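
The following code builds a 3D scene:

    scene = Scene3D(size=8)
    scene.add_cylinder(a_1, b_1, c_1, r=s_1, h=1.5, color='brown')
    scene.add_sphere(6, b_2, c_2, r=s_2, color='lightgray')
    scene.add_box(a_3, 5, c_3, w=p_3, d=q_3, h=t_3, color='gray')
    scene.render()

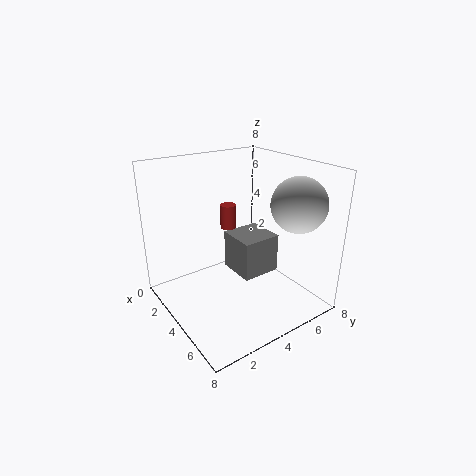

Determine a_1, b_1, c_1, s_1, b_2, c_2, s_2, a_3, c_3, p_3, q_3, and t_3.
a_1 = 1.5, b_1 = 5, c_1 = 3.5, s_1 = 0.5, b_2 = 6.5, c_2 = 6, s_2 = 1.5, a_3 = 1, c_3 = 0.5, p_3 = 2.5, q_3 = 2.5, t_3 = 2.5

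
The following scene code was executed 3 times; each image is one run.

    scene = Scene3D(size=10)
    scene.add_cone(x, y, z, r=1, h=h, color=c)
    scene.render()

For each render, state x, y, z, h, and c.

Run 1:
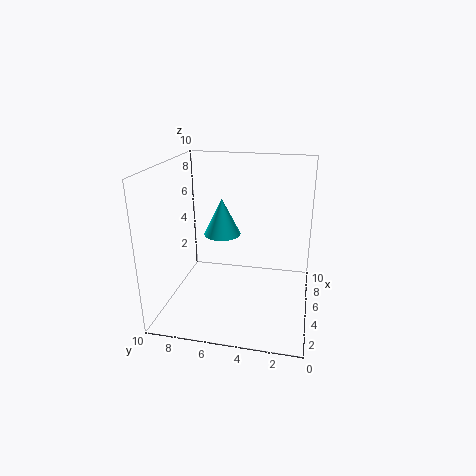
x = 1, y = 5, z = 7, h = 2, c = 'cyan'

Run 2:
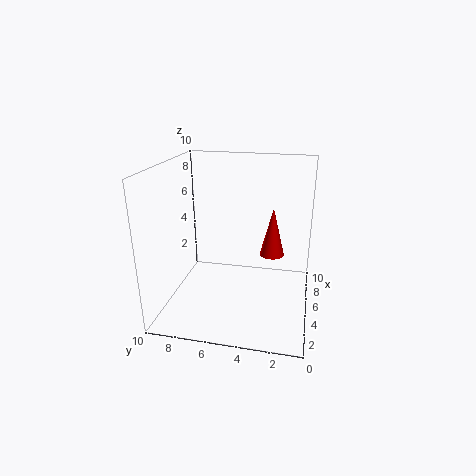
x = 9, y = 3, z = 2, h = 4, c = 'red'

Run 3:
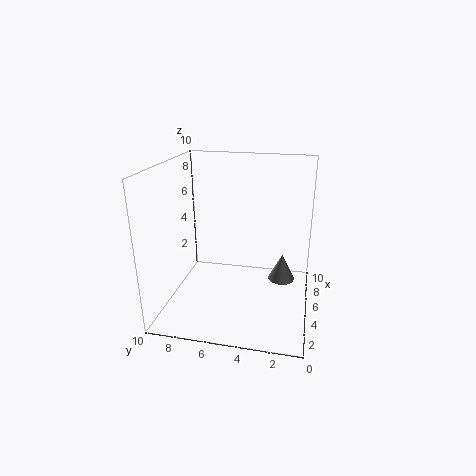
x = 7, y = 2, z = 1, h = 2, c = 'gray'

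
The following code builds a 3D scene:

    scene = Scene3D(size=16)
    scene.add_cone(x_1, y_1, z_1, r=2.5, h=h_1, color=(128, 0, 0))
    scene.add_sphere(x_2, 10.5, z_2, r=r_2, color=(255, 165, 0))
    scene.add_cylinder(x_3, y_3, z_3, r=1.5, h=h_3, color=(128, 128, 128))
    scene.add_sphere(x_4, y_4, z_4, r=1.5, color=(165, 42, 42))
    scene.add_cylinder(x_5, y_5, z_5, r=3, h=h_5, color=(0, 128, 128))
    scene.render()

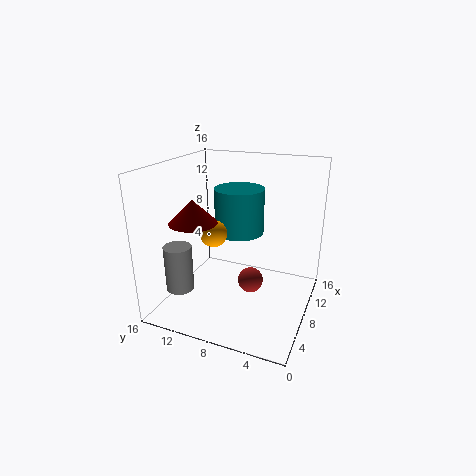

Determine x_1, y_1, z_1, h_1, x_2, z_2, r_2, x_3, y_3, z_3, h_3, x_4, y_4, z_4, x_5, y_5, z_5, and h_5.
x_1 = 4.5
y_1 = 11.5
z_1 = 10.5
h_1 = 2.5
x_2 = 7
z_2 = 8.5
r_2 = 1.5
x_3 = 3.5
y_3 = 13
z_3 = 3
h_3 = 5
x_4 = 9.5
y_4 = 7
z_4 = 2
x_5 = 12
y_5 = 9.5
z_5 = 7
h_5 = 5.5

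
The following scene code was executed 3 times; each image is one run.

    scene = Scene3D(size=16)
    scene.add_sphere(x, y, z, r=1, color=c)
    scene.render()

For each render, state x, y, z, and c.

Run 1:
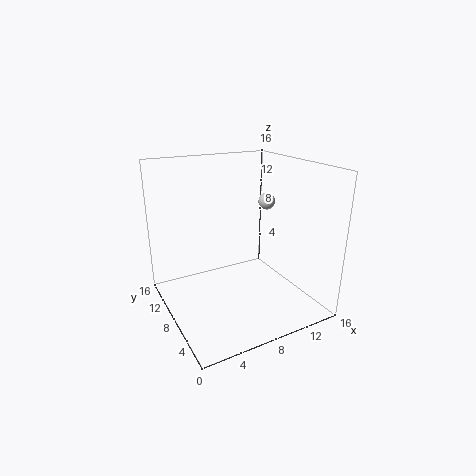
x = 13, y = 10, z = 11, c = 'lightgray'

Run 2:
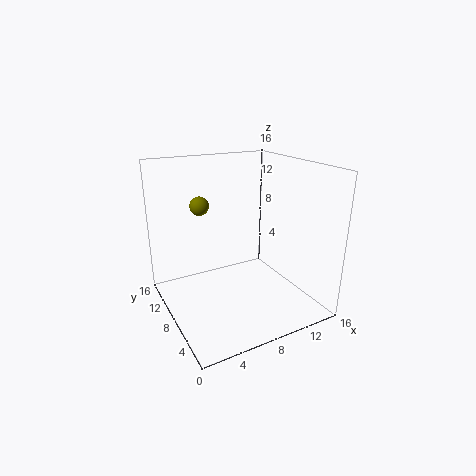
x = 4, y = 9, z = 12, c = 'olive'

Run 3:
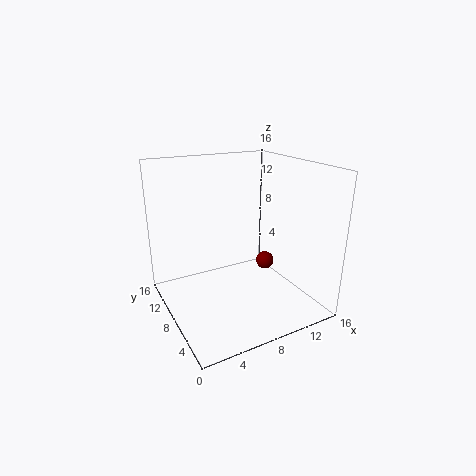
x = 11, y = 7, z = 5, c = 'maroon'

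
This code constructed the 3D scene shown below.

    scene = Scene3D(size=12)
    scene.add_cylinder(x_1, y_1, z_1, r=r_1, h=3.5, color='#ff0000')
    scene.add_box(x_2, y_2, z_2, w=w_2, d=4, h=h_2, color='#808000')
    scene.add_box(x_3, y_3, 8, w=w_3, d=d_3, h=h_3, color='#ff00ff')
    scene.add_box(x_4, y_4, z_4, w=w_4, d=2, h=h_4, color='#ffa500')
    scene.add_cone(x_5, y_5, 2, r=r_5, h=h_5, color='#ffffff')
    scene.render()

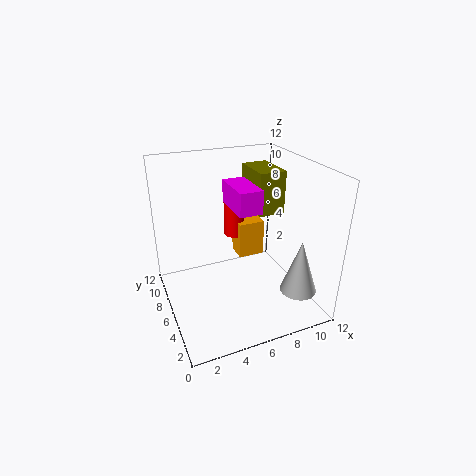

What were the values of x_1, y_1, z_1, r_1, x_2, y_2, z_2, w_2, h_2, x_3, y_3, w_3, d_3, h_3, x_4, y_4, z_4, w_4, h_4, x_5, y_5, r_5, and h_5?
x_1 = 7.5, y_1 = 10.5, z_1 = 4, r_1 = 1, x_2 = 9, y_2 = 8, z_2 = 6.5, w_2 = 2.5, h_2 = 4, x_3 = 6, y_3 = 5.5, w_3 = 2, d_3 = 4, h_3 = 2, x_4 = 7.5, y_4 = 9, z_4 = 2, w_4 = 2.5, h_4 = 3.5, x_5 = 10, y_5 = 2.5, r_5 = 1.5, h_5 = 4.5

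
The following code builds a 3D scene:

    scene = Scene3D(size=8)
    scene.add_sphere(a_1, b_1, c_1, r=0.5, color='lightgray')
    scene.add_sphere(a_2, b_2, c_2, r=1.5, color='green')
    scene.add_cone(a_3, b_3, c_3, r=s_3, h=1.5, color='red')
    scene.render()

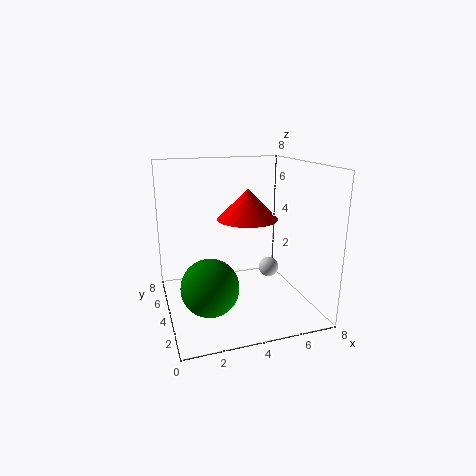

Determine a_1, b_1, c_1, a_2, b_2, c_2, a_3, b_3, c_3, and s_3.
a_1 = 5, b_1 = 2, c_1 = 3, a_2 = 2, b_2 = 2.5, c_2 = 2, a_3 = 4, b_3 = 2.5, c_3 = 5.5, s_3 = 1.5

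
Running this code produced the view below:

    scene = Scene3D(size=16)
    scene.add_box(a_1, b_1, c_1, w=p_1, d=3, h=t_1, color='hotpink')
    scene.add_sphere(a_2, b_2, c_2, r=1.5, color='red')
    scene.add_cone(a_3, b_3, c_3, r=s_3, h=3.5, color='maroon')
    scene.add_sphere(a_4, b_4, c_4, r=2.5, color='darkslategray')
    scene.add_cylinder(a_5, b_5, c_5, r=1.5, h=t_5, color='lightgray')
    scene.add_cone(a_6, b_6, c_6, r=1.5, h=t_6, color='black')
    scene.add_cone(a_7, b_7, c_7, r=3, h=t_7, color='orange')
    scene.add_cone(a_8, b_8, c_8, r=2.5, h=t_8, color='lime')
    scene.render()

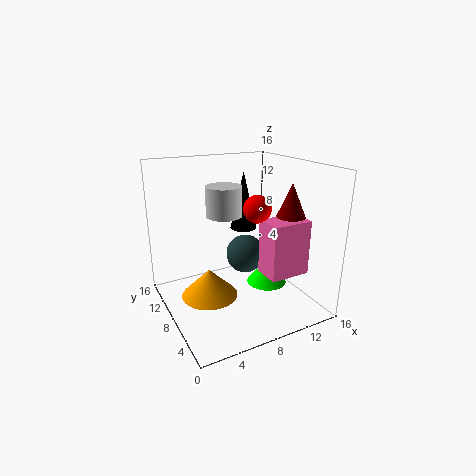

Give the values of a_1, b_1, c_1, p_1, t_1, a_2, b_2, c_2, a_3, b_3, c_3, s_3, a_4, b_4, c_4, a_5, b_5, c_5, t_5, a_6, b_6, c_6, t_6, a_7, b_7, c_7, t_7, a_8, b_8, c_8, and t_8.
a_1 = 9.5; b_1 = 3; c_1 = 4.5; p_1 = 4.5; t_1 = 6; a_2 = 9.5; b_2 = 6.5; c_2 = 11.5; a_3 = 12; b_3 = 4; c_3 = 11; s_3 = 1.5; a_4 = 11.5; b_4 = 12.5; c_4 = 3.5; a_5 = 3.5; b_5 = 2; c_5 = 13; t_5 = 2.5; a_6 = 9.5; b_6 = 9.5; c_6 = 8.5; t_6 = 6.5; a_7 = 4; b_7 = 7; c_7 = 2.5; t_7 = 3; a_8 = 13; b_8 = 9.5; c_8 = 0.5; t_8 = 3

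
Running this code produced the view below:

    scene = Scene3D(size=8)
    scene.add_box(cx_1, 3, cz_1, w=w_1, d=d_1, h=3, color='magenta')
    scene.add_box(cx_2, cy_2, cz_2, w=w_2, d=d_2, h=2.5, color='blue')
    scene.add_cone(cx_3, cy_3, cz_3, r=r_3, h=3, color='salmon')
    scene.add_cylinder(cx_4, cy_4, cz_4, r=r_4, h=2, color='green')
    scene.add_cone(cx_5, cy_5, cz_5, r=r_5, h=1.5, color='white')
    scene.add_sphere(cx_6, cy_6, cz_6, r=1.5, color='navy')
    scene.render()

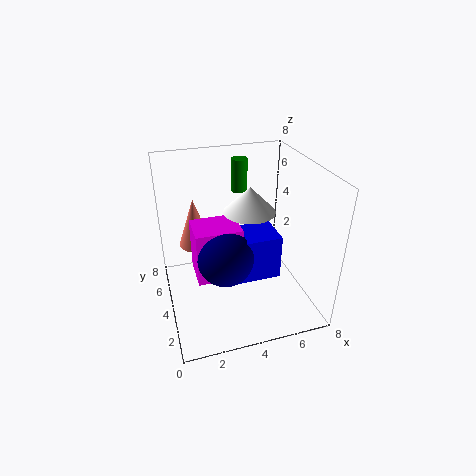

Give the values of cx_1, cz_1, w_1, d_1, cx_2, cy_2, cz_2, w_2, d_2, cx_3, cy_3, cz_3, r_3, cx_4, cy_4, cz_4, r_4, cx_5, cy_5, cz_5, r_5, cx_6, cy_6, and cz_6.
cx_1 = 1.5; cz_1 = 2; w_1 = 2.5; d_1 = 2; cx_2 = 3.5; cy_2 = 2.5; cz_2 = 2; w_2 = 2.5; d_2 = 2; cx_3 = 2; cy_3 = 6.5; cz_3 = 2.5; r_3 = 1; cx_4 = 5; cy_4 = 7; cz_4 = 5.5; r_4 = 0.5; cx_5 = 5; cy_5 = 5; cz_5 = 5; r_5 = 1.5; cx_6 = 3; cy_6 = 3; cz_6 = 3.5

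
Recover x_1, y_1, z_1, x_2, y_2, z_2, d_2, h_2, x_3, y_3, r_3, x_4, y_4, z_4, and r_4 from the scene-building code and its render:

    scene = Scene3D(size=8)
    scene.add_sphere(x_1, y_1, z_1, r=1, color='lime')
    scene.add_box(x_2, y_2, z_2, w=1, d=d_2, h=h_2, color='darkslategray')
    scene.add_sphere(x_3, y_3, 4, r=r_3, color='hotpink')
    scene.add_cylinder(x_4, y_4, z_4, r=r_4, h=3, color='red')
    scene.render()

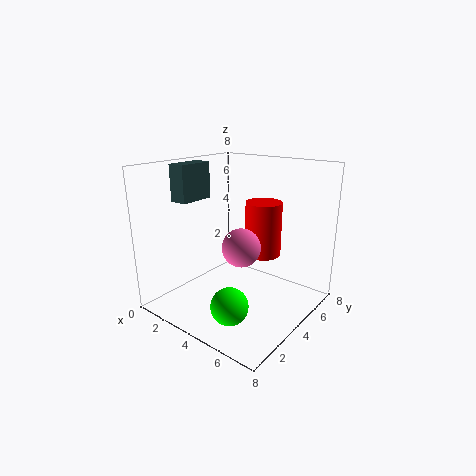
x_1 = 5; y_1 = 2; z_1 = 1; x_2 = 1; y_2 = 2; z_2 = 6; d_2 = 2; h_2 = 2; x_3 = 5; y_3 = 3; r_3 = 1; x_4 = 5; y_4 = 5; z_4 = 3; r_4 = 1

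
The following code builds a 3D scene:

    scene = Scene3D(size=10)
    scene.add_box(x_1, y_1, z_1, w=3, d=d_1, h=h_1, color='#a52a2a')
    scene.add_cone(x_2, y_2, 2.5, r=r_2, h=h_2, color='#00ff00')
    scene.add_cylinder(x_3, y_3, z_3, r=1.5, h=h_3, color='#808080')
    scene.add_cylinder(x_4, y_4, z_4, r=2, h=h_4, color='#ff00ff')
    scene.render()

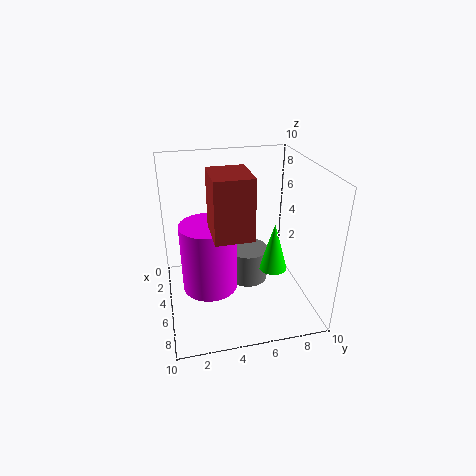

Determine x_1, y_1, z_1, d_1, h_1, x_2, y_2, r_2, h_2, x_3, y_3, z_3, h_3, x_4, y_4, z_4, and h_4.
x_1 = 4.5
y_1 = 3
z_1 = 6
d_1 = 2.5
h_1 = 4
x_2 = 5.5
y_2 = 7.5
r_2 = 1
h_2 = 3.5
x_3 = 4
y_3 = 6
z_3 = 1
h_3 = 2.5
x_4 = 4.5
y_4 = 3
z_4 = 1
h_4 = 5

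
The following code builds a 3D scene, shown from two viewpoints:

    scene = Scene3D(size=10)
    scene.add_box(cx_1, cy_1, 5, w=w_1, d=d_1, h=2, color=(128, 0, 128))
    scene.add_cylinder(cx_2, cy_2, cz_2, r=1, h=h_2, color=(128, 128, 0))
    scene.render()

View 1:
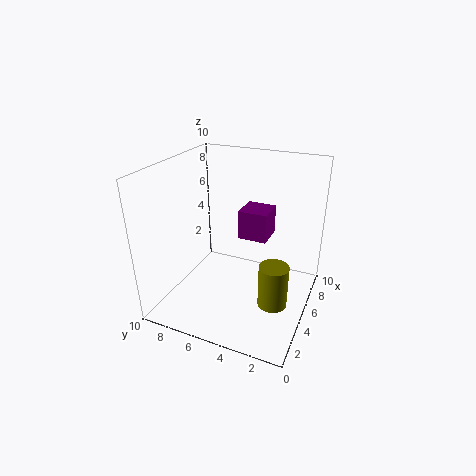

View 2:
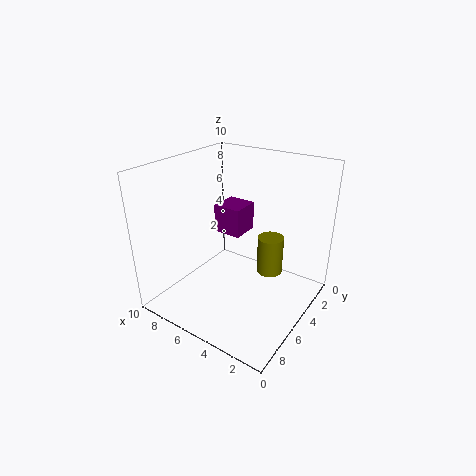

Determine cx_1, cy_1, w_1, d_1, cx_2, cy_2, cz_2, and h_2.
cx_1 = 5; cy_1 = 3; w_1 = 2; d_1 = 2; cx_2 = 4; cy_2 = 2; cz_2 = 1; h_2 = 3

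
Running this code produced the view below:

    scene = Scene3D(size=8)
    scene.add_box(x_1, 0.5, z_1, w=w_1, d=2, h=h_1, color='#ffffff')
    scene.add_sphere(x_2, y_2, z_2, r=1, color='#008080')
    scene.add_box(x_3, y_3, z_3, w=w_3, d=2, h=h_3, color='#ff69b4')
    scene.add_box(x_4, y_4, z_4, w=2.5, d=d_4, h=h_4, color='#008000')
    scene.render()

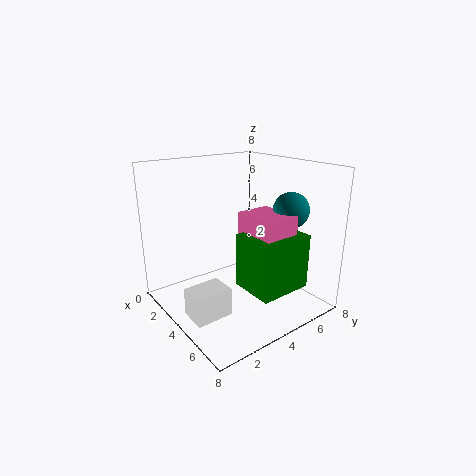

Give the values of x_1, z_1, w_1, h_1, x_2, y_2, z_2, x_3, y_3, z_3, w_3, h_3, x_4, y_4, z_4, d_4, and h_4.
x_1 = 4; z_1 = 0.5; w_1 = 1.5; h_1 = 1.5; x_2 = 5.5; y_2 = 6.5; z_2 = 5.5; x_3 = 4; y_3 = 4; z_3 = 3.5; w_3 = 2.5; h_3 = 2; x_4 = 4.5; y_4 = 3.5; z_4 = 1.5; d_4 = 3; h_4 = 3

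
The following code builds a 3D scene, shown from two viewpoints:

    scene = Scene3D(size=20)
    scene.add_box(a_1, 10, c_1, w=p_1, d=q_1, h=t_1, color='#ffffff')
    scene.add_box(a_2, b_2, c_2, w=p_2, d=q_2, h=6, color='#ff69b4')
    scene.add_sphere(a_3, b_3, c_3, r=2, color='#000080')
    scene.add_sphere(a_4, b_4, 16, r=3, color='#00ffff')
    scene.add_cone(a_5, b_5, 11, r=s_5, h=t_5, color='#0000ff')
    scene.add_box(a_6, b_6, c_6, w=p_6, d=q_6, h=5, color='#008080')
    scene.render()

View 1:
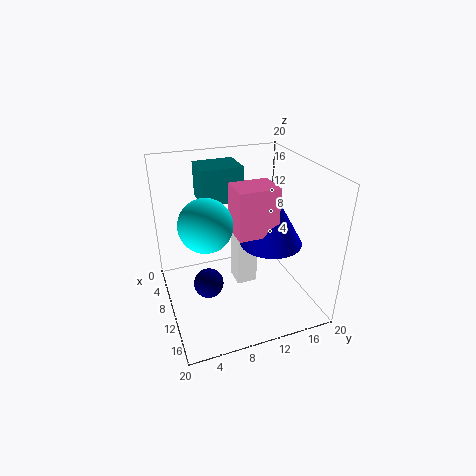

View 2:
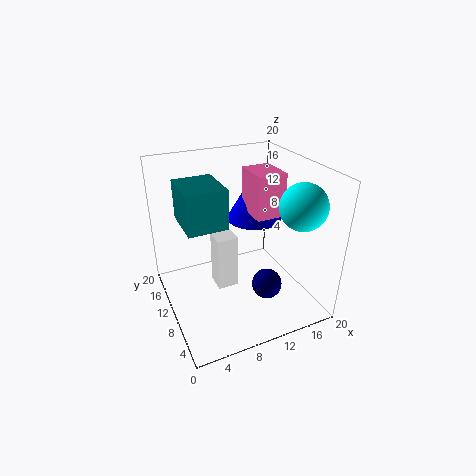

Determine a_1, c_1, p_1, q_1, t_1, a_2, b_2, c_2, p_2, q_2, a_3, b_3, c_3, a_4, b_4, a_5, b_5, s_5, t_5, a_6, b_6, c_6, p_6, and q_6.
a_1 = 7
c_1 = 2
p_1 = 3
q_1 = 3
t_1 = 8
a_2 = 12
b_2 = 8
c_2 = 13
p_2 = 4
q_2 = 5
a_3 = 12
b_3 = 5
c_3 = 5
a_4 = 16
b_4 = 4
a_5 = 14
b_5 = 13
s_5 = 4
t_5 = 7
a_6 = 2
b_6 = 6
c_6 = 14
p_6 = 5
q_6 = 6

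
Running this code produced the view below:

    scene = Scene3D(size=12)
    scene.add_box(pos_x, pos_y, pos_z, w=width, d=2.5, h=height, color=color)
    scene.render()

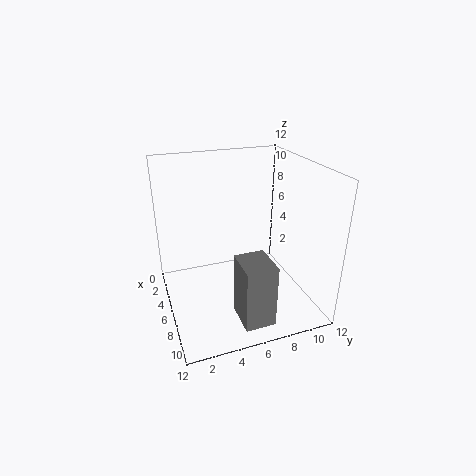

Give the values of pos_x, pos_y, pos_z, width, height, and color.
pos_x = 7.75, pos_y = 5, pos_z = 0.25, width = 3, height = 5.25, color = 'gray'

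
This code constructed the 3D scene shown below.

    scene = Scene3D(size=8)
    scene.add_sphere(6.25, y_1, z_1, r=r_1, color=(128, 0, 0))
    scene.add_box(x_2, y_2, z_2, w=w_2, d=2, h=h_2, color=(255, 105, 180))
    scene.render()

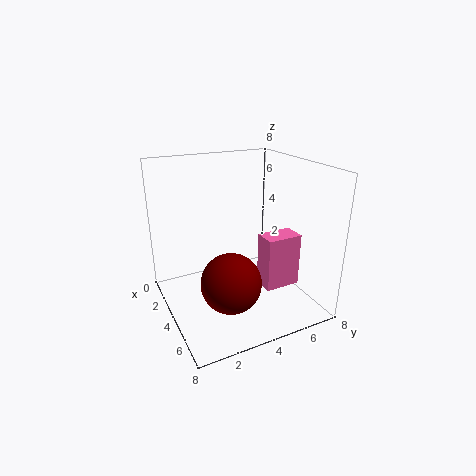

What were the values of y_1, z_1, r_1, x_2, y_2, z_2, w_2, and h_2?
y_1 = 2.5
z_1 = 2.75
r_1 = 1.5
x_2 = 4.5
y_2 = 5
z_2 = 1.25
w_2 = 1.25
h_2 = 3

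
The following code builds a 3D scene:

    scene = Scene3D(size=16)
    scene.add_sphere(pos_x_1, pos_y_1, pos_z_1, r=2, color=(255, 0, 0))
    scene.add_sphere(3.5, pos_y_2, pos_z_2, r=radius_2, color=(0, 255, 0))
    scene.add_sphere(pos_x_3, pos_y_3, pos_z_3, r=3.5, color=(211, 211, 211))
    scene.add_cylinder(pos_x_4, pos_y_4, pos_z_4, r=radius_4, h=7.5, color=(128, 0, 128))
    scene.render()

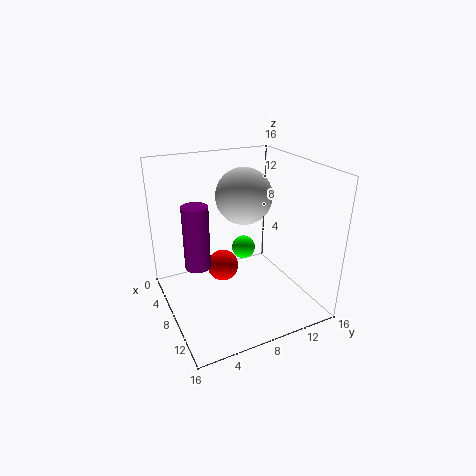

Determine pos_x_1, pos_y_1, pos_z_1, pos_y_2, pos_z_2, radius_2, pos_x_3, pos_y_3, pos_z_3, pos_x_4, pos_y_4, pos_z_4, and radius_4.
pos_x_1 = 3.5
pos_y_1 = 8
pos_z_1 = 2
pos_y_2 = 11
pos_z_2 = 4
radius_2 = 1.5
pos_x_3 = 3.5
pos_y_3 = 11
pos_z_3 = 11
pos_x_4 = 5.5
pos_y_4 = 4
pos_z_4 = 4
radius_4 = 1.5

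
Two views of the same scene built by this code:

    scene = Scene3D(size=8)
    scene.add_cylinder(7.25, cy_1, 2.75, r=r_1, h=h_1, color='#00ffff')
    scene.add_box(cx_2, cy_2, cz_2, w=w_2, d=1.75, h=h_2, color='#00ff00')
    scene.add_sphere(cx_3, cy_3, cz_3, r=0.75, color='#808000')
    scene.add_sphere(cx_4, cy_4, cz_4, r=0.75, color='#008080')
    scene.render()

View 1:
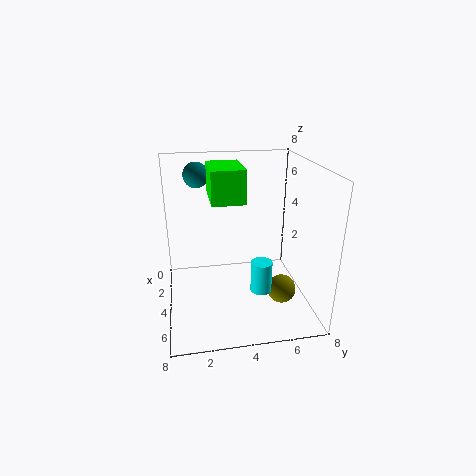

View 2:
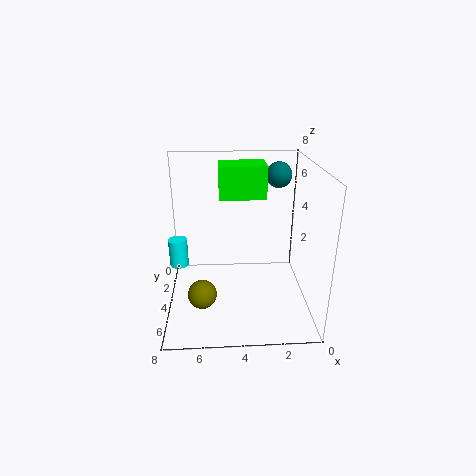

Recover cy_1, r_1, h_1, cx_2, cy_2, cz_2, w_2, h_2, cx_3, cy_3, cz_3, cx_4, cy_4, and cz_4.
cy_1 = 4.5
r_1 = 0.5
h_1 = 1.5
cx_2 = 2.5
cy_2 = 2.5
cz_2 = 6.25
w_2 = 2.5
h_2 = 1.75
cx_3 = 6
cy_3 = 6
cz_3 = 1.75
cx_4 = 1.5
cy_4 = 2
cz_4 = 7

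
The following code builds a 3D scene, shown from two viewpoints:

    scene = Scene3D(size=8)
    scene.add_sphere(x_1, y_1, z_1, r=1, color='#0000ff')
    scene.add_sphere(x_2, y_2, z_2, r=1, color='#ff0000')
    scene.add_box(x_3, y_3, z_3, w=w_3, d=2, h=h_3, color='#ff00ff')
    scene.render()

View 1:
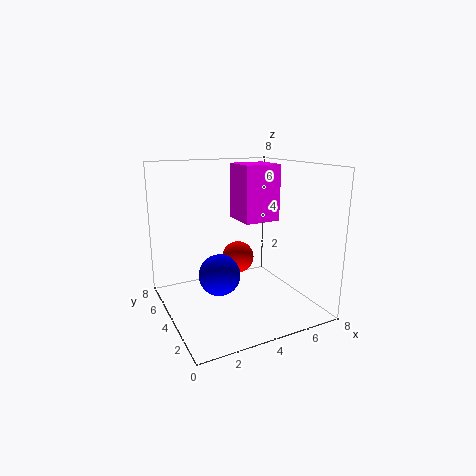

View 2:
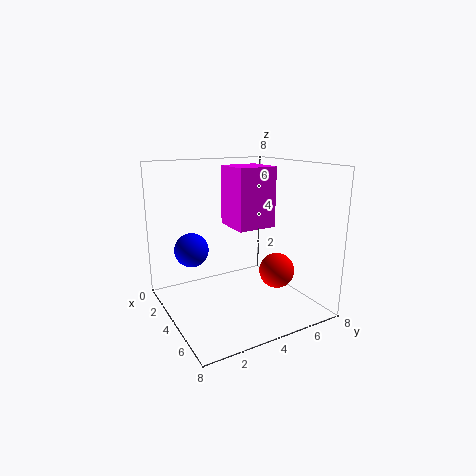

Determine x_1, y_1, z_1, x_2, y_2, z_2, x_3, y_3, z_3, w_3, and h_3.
x_1 = 2, y_1 = 2, z_1 = 3, x_2 = 5, y_2 = 6, z_2 = 2, x_3 = 4, y_3 = 3, z_3 = 5, w_3 = 2, h_3 = 3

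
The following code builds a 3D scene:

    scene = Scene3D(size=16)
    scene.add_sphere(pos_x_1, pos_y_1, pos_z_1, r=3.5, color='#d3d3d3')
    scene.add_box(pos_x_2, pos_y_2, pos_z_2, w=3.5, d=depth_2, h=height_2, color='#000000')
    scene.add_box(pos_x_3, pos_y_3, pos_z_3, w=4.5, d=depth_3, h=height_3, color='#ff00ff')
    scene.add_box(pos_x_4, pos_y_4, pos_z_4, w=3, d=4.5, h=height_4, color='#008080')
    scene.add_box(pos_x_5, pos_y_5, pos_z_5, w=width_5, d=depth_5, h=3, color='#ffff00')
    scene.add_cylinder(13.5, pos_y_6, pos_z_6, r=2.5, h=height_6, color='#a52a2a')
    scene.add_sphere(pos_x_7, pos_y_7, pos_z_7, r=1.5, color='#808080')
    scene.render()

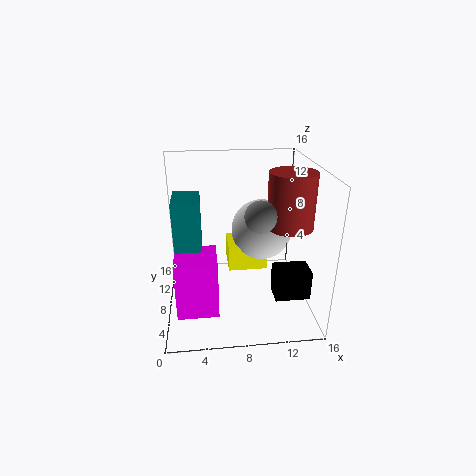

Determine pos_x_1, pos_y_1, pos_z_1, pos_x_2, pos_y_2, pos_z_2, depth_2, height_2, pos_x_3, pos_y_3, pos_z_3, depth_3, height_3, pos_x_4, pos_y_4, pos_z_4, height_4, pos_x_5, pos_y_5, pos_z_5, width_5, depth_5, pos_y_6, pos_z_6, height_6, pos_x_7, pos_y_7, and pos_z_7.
pos_x_1 = 11; pos_y_1 = 10; pos_z_1 = 8; pos_x_2 = 11; pos_y_2 = 1.5; pos_z_2 = 4; depth_2 = 2.5; height_2 = 3; pos_x_3 = 1; pos_y_3 = 4; pos_z_3 = 0.5; depth_3 = 4.5; height_3 = 6.5; pos_x_4 = 1; pos_y_4 = 7; pos_z_4 = 6.5; height_4 = 6; pos_x_5 = 7; pos_y_5 = 8.5; pos_z_5 = 3.5; width_5 = 4.5; depth_5 = 4; pos_y_6 = 7; pos_z_6 = 9.5; height_6 = 6; pos_x_7 = 9.5; pos_y_7 = 3; pos_z_7 = 12.5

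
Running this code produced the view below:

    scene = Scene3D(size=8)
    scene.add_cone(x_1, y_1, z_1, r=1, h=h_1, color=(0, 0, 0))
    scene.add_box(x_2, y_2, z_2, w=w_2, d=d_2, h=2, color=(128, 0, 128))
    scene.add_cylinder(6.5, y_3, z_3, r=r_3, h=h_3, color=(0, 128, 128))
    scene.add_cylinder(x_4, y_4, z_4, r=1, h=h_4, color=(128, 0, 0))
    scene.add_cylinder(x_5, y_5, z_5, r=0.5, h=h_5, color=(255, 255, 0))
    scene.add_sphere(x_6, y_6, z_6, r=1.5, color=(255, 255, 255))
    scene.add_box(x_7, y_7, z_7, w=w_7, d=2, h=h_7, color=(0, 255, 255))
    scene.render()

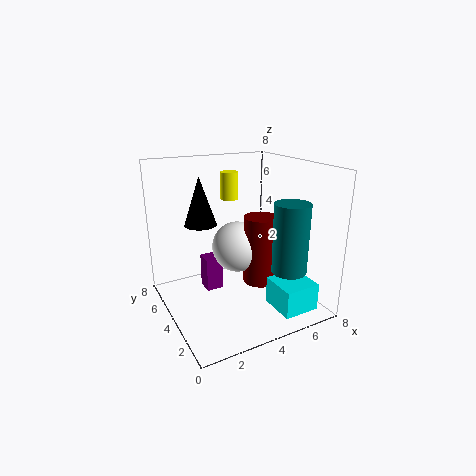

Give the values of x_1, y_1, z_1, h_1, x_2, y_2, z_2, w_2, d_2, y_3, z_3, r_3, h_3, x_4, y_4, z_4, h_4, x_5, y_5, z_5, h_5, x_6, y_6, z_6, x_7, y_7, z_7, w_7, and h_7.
x_1 = 3
y_1 = 7
z_1 = 4
h_1 = 3
x_2 = 2.5
y_2 = 5
z_2 = 0.5
w_2 = 1
d_2 = 1
y_3 = 2.5
z_3 = 2
r_3 = 1
h_3 = 4
x_4 = 5.5
y_4 = 4
z_4 = 1
h_4 = 4
x_5 = 4
y_5 = 5
z_5 = 6
h_5 = 1.5
x_6 = 4.5
y_6 = 5
z_6 = 3
x_7 = 5
y_7 = 0.5
z_7 = 0.5
w_7 = 2
h_7 = 1.5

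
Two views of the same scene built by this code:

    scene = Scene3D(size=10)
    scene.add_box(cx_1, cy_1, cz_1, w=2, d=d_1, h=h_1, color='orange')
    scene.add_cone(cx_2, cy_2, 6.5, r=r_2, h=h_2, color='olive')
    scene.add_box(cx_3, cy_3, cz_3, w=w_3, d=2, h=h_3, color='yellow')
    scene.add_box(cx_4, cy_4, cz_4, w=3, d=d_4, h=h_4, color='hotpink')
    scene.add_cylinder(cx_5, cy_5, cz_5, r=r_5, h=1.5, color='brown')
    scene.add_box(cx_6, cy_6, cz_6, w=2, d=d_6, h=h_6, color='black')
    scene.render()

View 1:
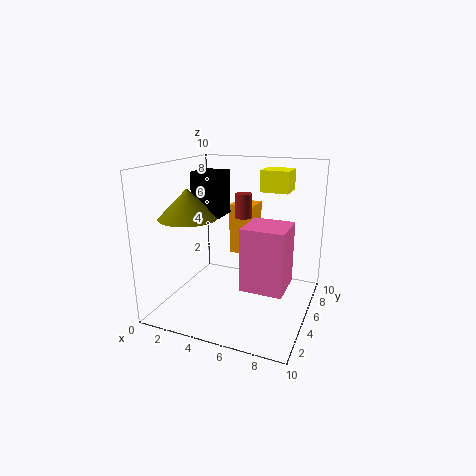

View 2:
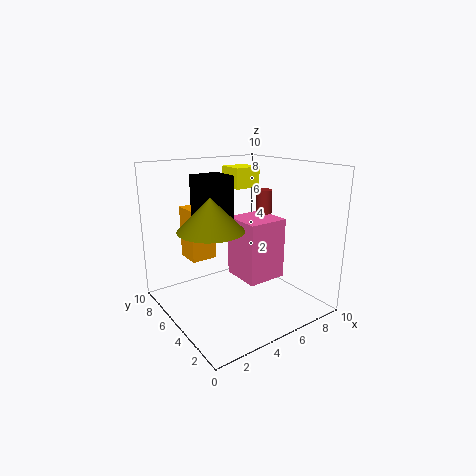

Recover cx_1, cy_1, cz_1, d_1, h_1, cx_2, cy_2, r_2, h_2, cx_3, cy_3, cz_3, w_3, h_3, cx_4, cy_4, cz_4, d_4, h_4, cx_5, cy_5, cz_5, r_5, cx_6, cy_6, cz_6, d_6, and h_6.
cx_1 = 3; cy_1 = 8; cz_1 = 2.5; d_1 = 2; h_1 = 4; cx_2 = 2; cy_2 = 3.5; r_2 = 2; h_2 = 2; cx_3 = 6; cy_3 = 6.5; cz_3 = 8; w_3 = 2; h_3 = 1.5; cx_4 = 5.5; cy_4 = 4; cz_4 = 1.5; d_4 = 3; h_4 = 4.5; cx_5 = 6; cy_5 = 3.5; cz_5 = 7; r_5 = 0.5; cx_6 = 2; cy_6 = 4; cz_6 = 6.5; d_6 = 2; h_6 = 3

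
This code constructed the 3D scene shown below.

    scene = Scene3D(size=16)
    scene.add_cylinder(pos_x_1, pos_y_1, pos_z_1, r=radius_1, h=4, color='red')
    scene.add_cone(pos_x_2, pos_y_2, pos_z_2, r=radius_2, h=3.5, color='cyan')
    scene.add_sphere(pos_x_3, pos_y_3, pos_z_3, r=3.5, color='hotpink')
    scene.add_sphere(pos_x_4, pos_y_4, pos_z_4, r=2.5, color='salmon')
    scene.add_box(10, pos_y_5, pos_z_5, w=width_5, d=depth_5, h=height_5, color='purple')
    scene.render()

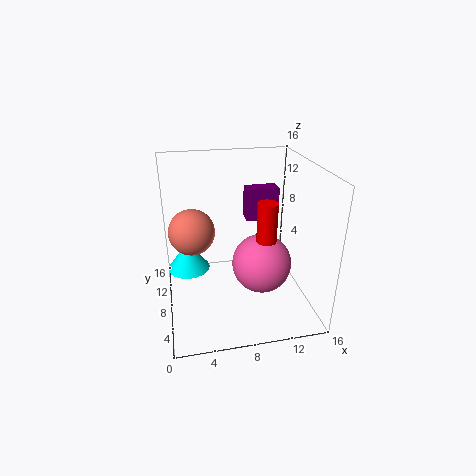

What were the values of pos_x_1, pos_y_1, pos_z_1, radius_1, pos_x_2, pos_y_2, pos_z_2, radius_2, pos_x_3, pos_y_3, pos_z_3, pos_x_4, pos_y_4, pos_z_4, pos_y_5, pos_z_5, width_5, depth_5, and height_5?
pos_x_1 = 10, pos_y_1 = 4, pos_z_1 = 9.5, radius_1 = 1, pos_x_2 = 2.5, pos_y_2 = 11, pos_z_2 = 3, radius_2 = 2.5, pos_x_3 = 11, pos_y_3 = 8.5, pos_z_3 = 4, pos_x_4 = 3, pos_y_4 = 8.5, pos_z_4 = 9, pos_y_5 = 12, pos_z_5 = 8, width_5 = 4, depth_5 = 2, height_5 = 4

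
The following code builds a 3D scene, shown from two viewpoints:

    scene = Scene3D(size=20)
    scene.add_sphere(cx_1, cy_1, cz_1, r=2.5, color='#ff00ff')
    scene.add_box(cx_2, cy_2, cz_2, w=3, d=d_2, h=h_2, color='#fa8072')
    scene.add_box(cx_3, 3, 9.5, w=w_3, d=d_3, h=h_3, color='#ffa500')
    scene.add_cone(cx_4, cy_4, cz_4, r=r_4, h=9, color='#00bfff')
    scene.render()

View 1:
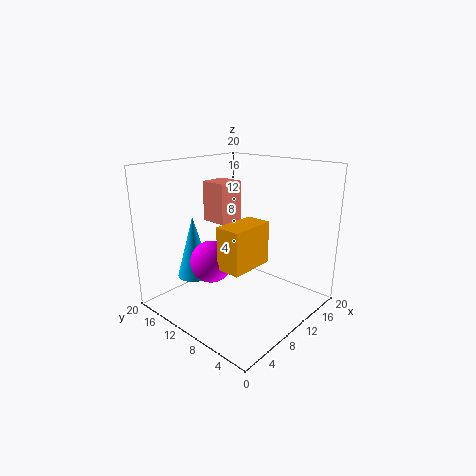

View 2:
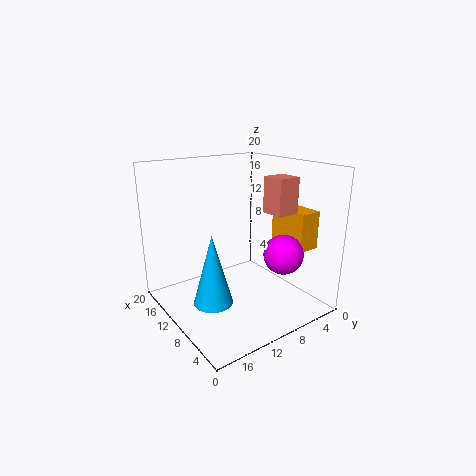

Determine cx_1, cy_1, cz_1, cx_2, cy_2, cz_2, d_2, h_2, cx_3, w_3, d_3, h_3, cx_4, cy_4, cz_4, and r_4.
cx_1 = 3; cy_1 = 8; cz_1 = 9.5; cx_2 = 3; cy_2 = 6; cz_2 = 14.5; d_2 = 3; h_2 = 4.5; cx_3 = 2; w_3 = 5.5; d_3 = 3; h_3 = 5; cx_4 = 7; cy_4 = 16; cz_4 = 3.5; r_4 = 2.5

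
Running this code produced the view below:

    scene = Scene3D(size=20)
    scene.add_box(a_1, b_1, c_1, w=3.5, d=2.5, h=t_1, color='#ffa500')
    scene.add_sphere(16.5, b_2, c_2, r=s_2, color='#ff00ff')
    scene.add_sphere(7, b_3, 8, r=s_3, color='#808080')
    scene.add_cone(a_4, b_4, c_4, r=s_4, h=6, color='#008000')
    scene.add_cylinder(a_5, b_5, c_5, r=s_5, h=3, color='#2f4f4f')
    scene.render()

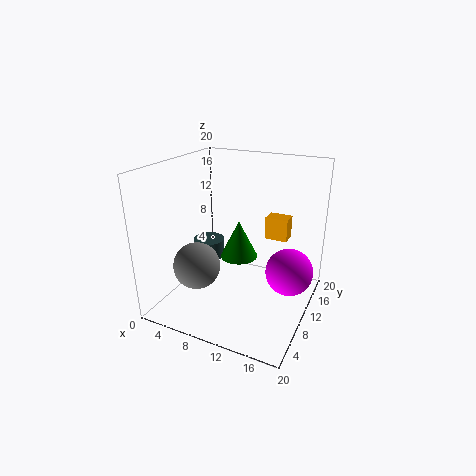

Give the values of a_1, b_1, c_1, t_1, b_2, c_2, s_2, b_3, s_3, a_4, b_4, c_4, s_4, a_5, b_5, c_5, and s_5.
a_1 = 11.5
b_1 = 16.5
c_1 = 7.5
t_1 = 3.5
b_2 = 14
c_2 = 4
s_2 = 3.5
b_3 = 4
s_3 = 3
a_4 = 7.5
b_4 = 15.5
c_4 = 4
s_4 = 3
a_5 = 2.5
b_5 = 14.5
c_5 = 3.5
s_5 = 2.5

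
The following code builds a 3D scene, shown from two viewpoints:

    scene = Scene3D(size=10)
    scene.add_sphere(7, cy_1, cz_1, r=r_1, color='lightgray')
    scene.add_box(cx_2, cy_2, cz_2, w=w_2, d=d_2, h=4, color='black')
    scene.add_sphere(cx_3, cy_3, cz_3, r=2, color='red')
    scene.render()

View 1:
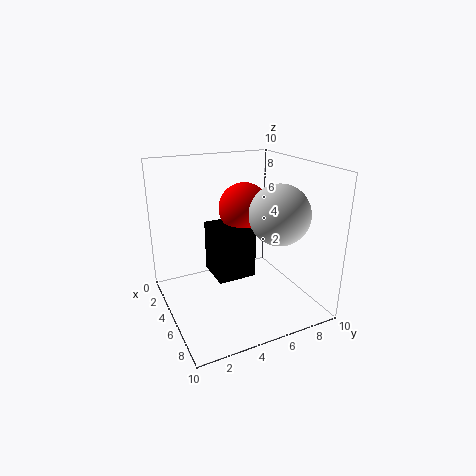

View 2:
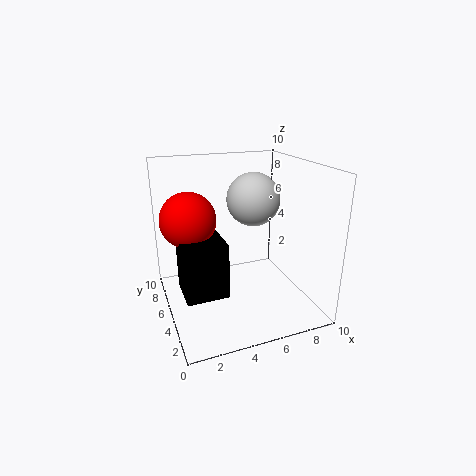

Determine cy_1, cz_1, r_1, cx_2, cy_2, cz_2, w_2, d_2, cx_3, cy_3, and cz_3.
cy_1 = 7
cz_1 = 7
r_1 = 2
cx_2 = 1
cy_2 = 4
cz_2 = 1
w_2 = 3
d_2 = 3
cx_3 = 2
cy_3 = 7
cz_3 = 6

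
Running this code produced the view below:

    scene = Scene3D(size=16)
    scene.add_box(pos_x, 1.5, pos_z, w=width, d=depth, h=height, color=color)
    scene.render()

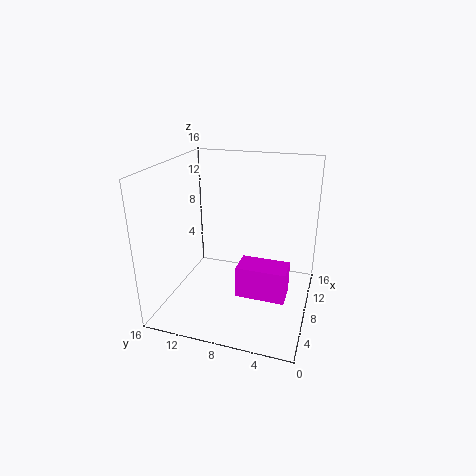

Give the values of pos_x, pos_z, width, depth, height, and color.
pos_x = 1, pos_z = 5.5, width = 2.5, depth = 4.5, height = 3, color = 'magenta'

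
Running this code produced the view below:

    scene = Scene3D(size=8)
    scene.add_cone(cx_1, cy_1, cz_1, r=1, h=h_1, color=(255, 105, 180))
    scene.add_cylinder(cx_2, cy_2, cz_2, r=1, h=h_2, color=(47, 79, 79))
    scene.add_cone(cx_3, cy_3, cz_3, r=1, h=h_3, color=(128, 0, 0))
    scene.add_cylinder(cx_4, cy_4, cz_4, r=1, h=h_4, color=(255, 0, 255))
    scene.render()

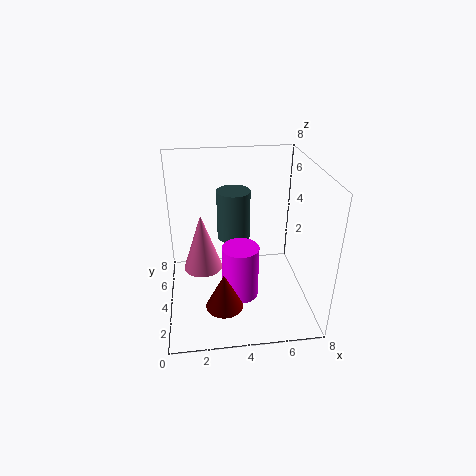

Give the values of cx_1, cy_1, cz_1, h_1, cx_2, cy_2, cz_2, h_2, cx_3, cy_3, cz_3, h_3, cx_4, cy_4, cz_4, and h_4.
cx_1 = 2, cy_1 = 3, cz_1 = 3, h_1 = 3, cx_2 = 4, cy_2 = 6, cz_2 = 3, h_2 = 3, cx_3 = 3, cy_3 = 2, cz_3 = 1, h_3 = 2, cx_4 = 4, cy_4 = 3, cz_4 = 1, h_4 = 3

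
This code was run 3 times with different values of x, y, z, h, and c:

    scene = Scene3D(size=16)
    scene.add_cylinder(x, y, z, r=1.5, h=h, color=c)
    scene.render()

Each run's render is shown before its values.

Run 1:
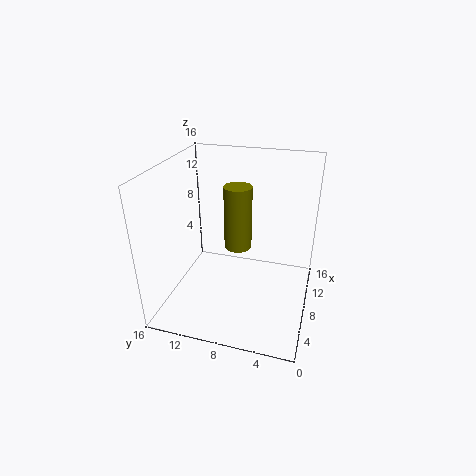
x = 8
y = 8
z = 7
h = 7
c = 'olive'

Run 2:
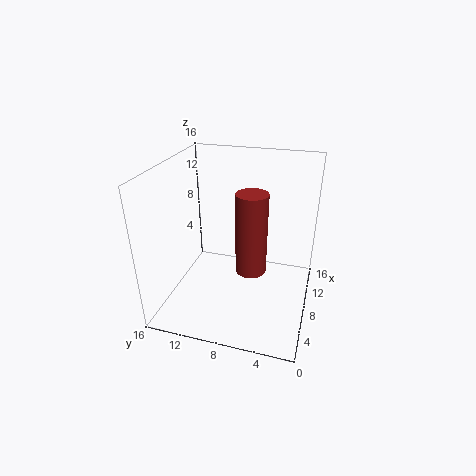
x = 4
y = 5.5
z = 7
h = 8
c = 'brown'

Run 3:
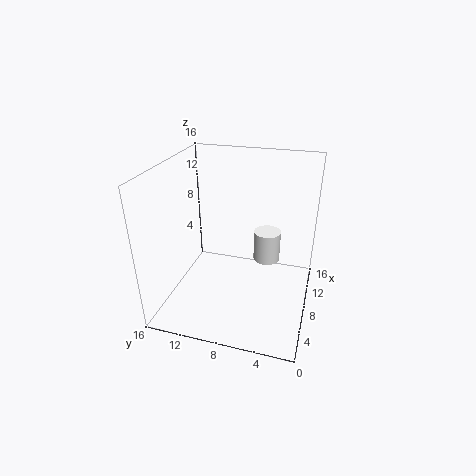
x = 9.5
y = 5
z = 5
h = 3.5
c = 'white'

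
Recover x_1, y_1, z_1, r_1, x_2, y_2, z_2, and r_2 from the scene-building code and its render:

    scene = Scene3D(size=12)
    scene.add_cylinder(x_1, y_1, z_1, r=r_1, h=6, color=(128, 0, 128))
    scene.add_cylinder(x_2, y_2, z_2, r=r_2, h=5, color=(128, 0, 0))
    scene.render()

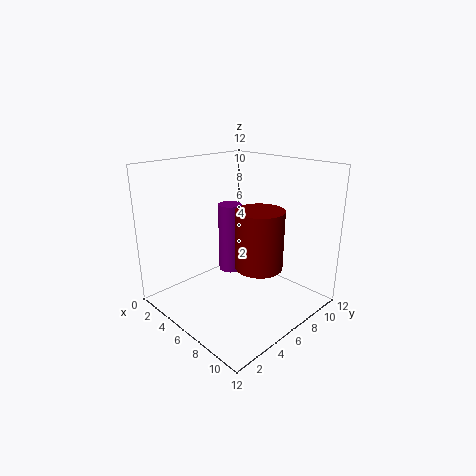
x_1 = 4.5, y_1 = 6.5, z_1 = 2.5, r_1 = 1, x_2 = 7.5, y_2 = 7, z_2 = 3.5, r_2 = 2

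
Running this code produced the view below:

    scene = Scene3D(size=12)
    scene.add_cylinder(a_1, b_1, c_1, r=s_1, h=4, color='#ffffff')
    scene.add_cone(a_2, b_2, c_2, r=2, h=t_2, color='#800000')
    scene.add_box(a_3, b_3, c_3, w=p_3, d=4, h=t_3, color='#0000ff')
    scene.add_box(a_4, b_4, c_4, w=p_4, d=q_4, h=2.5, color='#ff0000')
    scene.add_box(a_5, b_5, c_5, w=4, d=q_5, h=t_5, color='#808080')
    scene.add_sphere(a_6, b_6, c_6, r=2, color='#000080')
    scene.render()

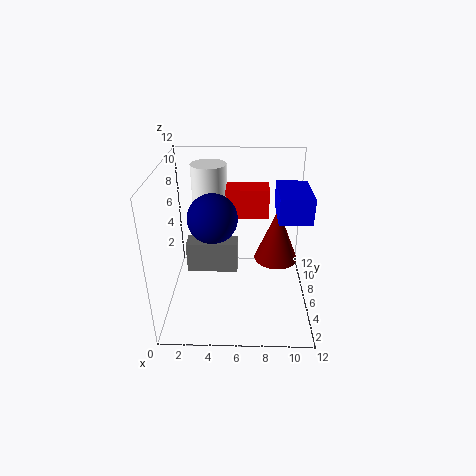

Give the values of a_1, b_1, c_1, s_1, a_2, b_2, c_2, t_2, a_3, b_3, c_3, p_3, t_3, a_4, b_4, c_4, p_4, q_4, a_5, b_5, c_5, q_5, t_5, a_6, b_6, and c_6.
a_1 = 3.5; b_1 = 8.5; c_1 = 7.5; s_1 = 1.5; a_2 = 9.5; b_2 = 8.5; c_2 = 2.5; t_2 = 5; a_3 = 9; b_3 = 3.5; c_3 = 8.5; p_3 = 2.5; t_3 = 2; a_4 = 5; b_4 = 6.5; c_4 = 7.5; p_4 = 3.5; q_4 = 2; a_5 = 2; b_5 = 4; c_5 = 4; q_5 = 1.5; t_5 = 2.5; a_6 = 4; b_6 = 5.5; c_6 = 8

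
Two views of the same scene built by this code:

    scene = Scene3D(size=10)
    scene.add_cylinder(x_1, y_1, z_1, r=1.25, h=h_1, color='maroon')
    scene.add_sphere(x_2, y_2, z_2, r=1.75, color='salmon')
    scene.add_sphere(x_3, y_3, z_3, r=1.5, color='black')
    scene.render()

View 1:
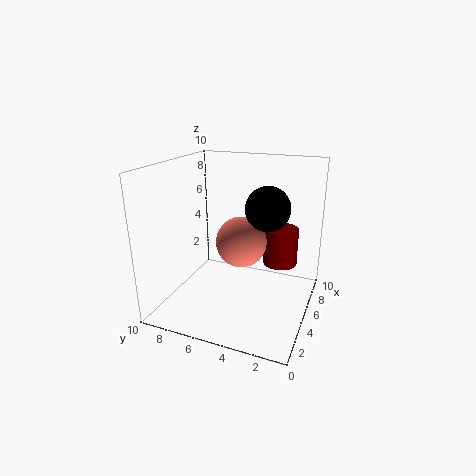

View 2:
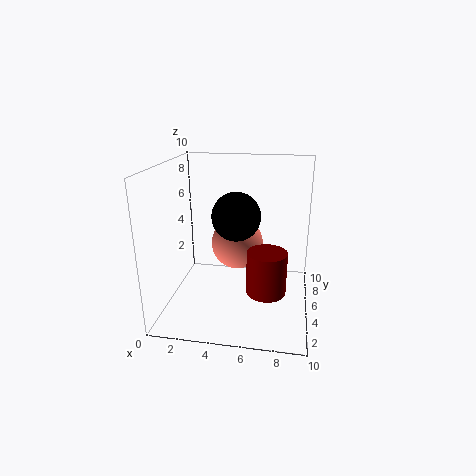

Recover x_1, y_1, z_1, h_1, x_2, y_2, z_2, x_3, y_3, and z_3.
x_1 = 7.25, y_1 = 2.5, z_1 = 2.5, h_1 = 2.75, x_2 = 5, y_2 = 4.75, z_2 = 4.75, x_3 = 5.25, y_3 = 3, z_3 = 7.25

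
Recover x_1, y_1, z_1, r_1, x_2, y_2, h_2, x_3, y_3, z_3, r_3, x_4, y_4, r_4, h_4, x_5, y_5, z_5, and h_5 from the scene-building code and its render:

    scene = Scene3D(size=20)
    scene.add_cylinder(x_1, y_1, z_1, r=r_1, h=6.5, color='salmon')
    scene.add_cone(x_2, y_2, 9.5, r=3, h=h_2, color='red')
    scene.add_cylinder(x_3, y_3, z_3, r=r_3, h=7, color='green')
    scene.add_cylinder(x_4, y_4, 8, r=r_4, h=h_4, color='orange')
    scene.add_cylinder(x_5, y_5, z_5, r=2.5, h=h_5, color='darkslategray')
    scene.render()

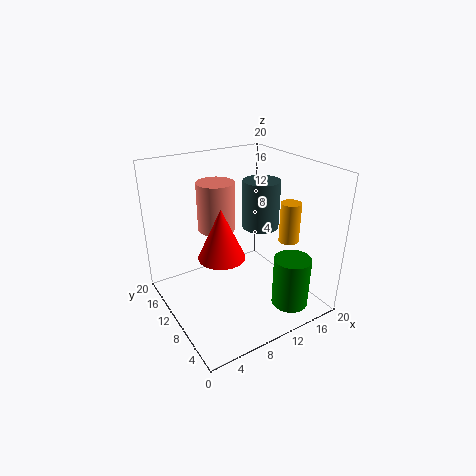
x_1 = 7.5, y_1 = 11.5, z_1 = 11.5, r_1 = 2.5, x_2 = 6, y_2 = 7.5, h_2 = 6.5, x_3 = 14.5, y_3 = 3.5, z_3 = 1.5, r_3 = 2.5, x_4 = 18, y_4 = 8.5, r_4 = 1.5, h_4 = 6, x_5 = 13, y_5 = 9, z_5 = 11.5, h_5 = 6.5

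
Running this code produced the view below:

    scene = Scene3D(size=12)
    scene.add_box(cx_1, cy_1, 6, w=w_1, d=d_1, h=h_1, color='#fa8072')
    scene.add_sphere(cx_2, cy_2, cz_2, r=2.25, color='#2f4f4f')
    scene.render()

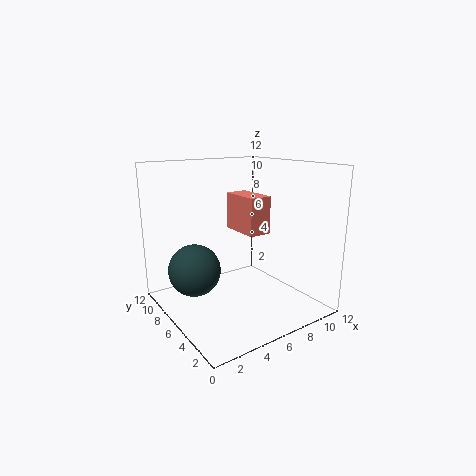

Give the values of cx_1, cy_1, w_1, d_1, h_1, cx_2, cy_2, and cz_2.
cx_1 = 7; cy_1 = 5.5; w_1 = 2; d_1 = 3.75; h_1 = 3.25; cx_2 = 3; cy_2 = 8.25; cz_2 = 3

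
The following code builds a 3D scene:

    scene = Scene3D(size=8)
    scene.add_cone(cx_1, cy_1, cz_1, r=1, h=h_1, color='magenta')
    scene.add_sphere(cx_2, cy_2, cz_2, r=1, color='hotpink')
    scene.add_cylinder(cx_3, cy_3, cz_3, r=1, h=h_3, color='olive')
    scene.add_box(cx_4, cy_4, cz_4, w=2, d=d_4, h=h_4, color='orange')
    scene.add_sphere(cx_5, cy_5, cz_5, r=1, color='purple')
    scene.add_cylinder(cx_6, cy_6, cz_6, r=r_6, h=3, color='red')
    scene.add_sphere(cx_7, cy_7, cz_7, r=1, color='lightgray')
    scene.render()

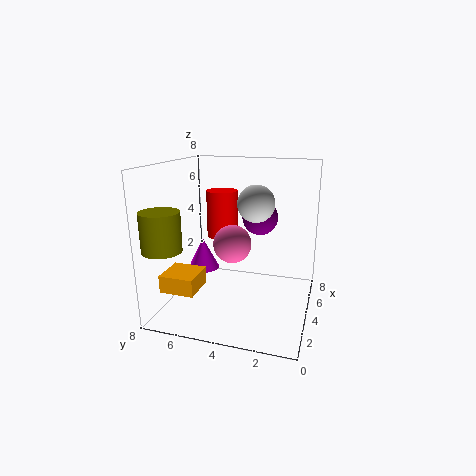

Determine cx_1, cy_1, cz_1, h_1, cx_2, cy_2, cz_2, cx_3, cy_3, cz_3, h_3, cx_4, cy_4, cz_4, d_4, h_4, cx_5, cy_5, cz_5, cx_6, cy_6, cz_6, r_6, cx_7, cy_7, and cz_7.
cx_1 = 6
cy_1 = 7
cz_1 = 1
h_1 = 2
cx_2 = 3
cy_2 = 4
cz_2 = 4
cx_3 = 1
cy_3 = 7
cz_3 = 4
h_3 = 2
cx_4 = 2
cy_4 = 6
cz_4 = 1
d_4 = 2
h_4 = 1
cx_5 = 5
cy_5 = 3
cz_5 = 5
cx_6 = 7
cy_6 = 6
cz_6 = 3
r_6 = 1
cx_7 = 4
cy_7 = 3
cz_7 = 6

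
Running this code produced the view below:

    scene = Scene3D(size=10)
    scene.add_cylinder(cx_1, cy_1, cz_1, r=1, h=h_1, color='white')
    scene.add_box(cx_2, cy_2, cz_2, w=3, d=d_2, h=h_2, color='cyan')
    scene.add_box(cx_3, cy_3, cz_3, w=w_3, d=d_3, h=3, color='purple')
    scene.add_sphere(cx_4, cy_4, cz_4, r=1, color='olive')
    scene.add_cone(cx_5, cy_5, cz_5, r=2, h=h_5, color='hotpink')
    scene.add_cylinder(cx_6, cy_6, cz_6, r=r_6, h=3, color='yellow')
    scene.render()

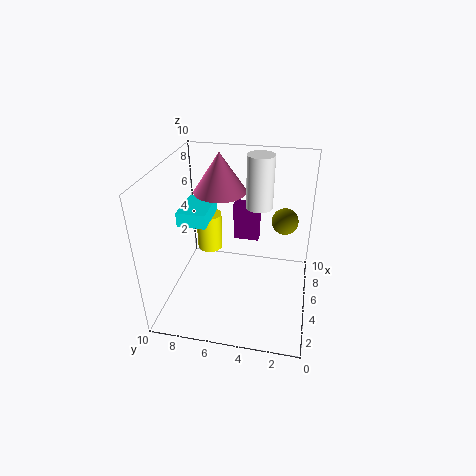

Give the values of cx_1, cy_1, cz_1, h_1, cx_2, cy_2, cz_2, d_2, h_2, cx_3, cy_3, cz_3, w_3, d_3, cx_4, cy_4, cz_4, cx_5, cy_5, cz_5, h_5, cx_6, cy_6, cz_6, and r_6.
cx_1 = 8, cy_1 = 4, cz_1 = 6, h_1 = 4, cx_2 = 4, cy_2 = 7, cz_2 = 6, d_2 = 2, h_2 = 1, cx_3 = 8, cy_3 = 4, cz_3 = 3, w_3 = 1, d_3 = 2, cx_4 = 8, cy_4 = 2, cz_4 = 5, cx_5 = 8, cy_5 = 7, cz_5 = 7, h_5 = 3, cx_6 = 8, cy_6 = 8, cz_6 = 2, r_6 = 1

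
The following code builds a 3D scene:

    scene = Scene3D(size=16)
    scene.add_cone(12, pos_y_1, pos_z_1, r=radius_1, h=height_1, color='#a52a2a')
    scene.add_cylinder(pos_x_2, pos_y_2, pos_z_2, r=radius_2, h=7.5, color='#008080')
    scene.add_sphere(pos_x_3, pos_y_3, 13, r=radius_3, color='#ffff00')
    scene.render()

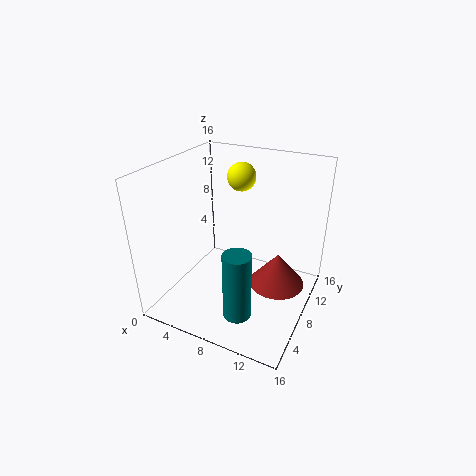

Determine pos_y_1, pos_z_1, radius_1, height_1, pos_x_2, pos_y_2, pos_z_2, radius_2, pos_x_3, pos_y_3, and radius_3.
pos_y_1 = 10.5, pos_z_1 = 1.5, radius_1 = 3.25, height_1 = 4, pos_x_2 = 10, pos_y_2 = 3.75, pos_z_2 = 1.25, radius_2 = 1.5, pos_x_3 = 5.75, pos_y_3 = 13.5, radius_3 = 1.75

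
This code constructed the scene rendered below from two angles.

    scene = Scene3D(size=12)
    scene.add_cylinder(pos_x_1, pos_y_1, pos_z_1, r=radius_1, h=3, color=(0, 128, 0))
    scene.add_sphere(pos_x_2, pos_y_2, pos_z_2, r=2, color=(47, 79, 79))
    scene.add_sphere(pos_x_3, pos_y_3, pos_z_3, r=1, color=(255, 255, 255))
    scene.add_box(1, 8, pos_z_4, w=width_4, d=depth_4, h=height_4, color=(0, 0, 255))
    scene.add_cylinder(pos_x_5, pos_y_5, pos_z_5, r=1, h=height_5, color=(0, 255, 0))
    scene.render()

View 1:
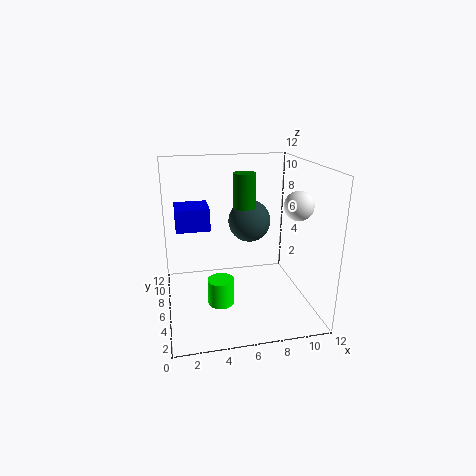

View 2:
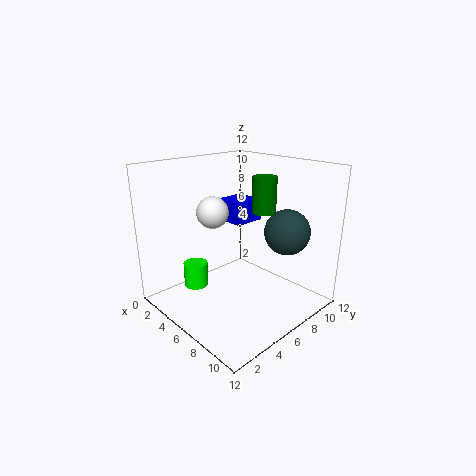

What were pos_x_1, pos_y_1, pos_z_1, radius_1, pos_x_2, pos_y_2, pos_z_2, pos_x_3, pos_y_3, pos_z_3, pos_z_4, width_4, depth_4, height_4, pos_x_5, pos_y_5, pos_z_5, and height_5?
pos_x_1 = 7
pos_y_1 = 8
pos_z_1 = 8
radius_1 = 1
pos_x_2 = 8
pos_y_2 = 10
pos_z_2 = 6
pos_x_3 = 9
pos_y_3 = 1
pos_z_3 = 10
pos_z_4 = 6
width_4 = 3
depth_4 = 3
height_4 = 2
pos_x_5 = 4
pos_y_5 = 3
pos_z_5 = 2
height_5 = 2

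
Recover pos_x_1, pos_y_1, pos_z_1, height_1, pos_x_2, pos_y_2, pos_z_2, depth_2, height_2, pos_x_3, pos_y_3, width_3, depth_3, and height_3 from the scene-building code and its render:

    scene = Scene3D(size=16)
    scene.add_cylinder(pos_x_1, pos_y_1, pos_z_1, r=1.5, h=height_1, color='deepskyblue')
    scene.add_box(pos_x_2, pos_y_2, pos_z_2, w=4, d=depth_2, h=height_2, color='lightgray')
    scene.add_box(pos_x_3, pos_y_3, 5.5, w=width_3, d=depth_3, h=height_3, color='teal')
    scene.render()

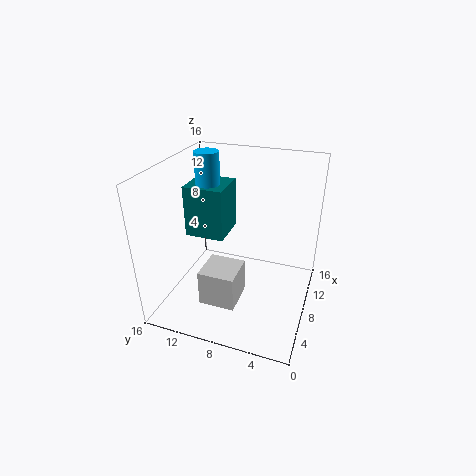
pos_x_1 = 12.5, pos_y_1 = 13.5, pos_z_1 = 9, height_1 = 7, pos_x_2 = 3.5, pos_y_2 = 7, pos_z_2 = 1.5, depth_2 = 4, height_2 = 4, pos_x_3 = 10.5, pos_y_3 = 11, width_3 = 5, depth_3 = 5, height_3 = 6.5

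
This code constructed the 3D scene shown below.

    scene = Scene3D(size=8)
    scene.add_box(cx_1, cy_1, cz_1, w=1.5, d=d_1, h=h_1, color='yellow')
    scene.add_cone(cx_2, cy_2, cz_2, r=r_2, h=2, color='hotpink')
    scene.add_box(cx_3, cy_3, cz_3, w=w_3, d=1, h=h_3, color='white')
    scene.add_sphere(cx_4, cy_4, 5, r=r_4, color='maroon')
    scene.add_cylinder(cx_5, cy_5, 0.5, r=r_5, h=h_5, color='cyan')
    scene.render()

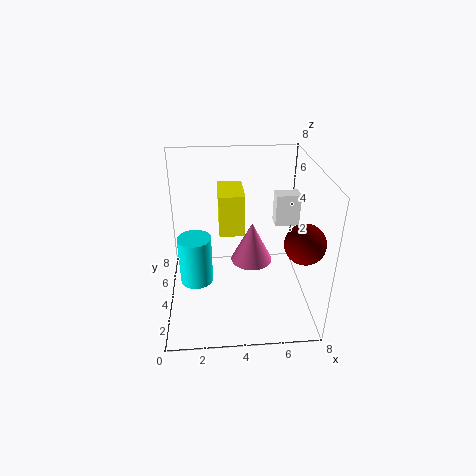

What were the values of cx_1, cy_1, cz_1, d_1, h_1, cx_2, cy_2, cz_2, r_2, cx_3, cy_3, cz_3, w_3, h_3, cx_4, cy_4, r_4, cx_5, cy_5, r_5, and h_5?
cx_1 = 3
cy_1 = 5
cz_1 = 3.5
d_1 = 2.5
h_1 = 2.5
cx_2 = 4.5
cy_2 = 2
cz_2 = 4
r_2 = 1
cx_3 = 6.5
cy_3 = 6
cz_3 = 3.5
w_3 = 1.5
h_3 = 2
cx_4 = 7
cy_4 = 1.5
r_4 = 1
cx_5 = 1.5
cy_5 = 5
r_5 = 1
h_5 = 3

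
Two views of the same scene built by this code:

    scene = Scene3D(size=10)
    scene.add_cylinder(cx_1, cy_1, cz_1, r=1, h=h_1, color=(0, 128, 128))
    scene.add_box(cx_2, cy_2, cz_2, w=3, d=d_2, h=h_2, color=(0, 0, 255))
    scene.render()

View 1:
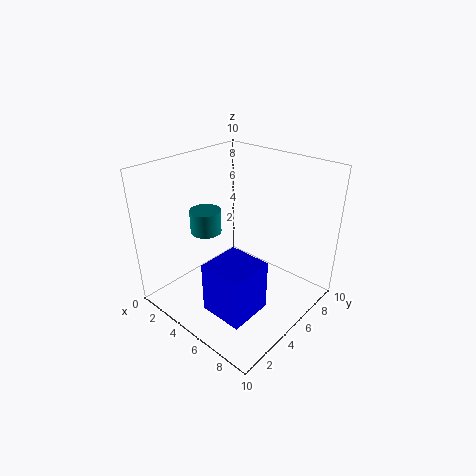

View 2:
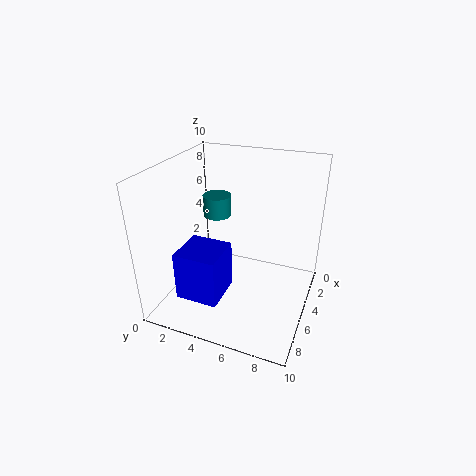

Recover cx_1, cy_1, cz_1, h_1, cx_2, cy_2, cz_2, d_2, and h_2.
cx_1 = 4; cy_1 = 3; cz_1 = 6; h_1 = 1.5; cx_2 = 5; cy_2 = 1.5; cz_2 = 1; d_2 = 3; h_2 = 3.5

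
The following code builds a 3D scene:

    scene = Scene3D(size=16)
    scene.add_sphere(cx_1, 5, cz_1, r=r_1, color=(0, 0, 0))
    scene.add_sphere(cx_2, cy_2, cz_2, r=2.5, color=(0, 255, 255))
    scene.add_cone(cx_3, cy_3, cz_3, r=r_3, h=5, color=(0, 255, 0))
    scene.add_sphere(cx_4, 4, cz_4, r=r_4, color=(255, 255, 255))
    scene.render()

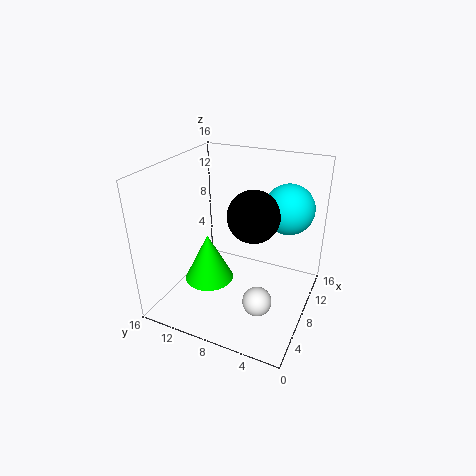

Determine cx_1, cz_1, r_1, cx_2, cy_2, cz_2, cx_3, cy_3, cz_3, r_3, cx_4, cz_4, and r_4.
cx_1 = 5, cz_1 = 12.5, r_1 = 2.5, cx_2 = 8, cy_2 = 2.5, cz_2 = 12.5, cx_3 = 4, cy_3 = 9.5, cz_3 = 5, r_3 = 2.5, cx_4 = 4, cz_4 = 3.5, r_4 = 1.5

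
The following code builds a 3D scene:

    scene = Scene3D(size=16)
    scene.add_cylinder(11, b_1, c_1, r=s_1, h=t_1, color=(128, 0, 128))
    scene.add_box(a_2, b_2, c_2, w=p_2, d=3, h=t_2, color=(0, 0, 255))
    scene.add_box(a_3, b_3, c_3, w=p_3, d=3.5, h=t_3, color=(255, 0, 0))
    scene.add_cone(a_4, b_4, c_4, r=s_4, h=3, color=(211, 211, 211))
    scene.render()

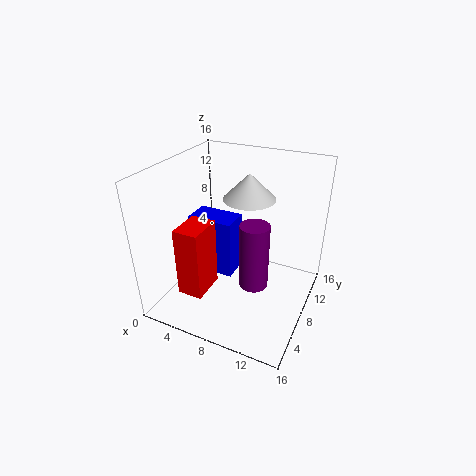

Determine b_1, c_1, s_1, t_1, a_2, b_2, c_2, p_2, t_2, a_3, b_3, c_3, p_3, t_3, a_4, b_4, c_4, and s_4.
b_1 = 5.5; c_1 = 4.5; s_1 = 1.5; t_1 = 7; a_2 = 3; b_2 = 6; c_2 = 4; p_2 = 5; t_2 = 6.5; a_3 = 5; b_3 = 0.5; c_3 = 5; p_3 = 2.5; t_3 = 7; a_4 = 8; b_4 = 11; c_4 = 11.5; s_4 = 3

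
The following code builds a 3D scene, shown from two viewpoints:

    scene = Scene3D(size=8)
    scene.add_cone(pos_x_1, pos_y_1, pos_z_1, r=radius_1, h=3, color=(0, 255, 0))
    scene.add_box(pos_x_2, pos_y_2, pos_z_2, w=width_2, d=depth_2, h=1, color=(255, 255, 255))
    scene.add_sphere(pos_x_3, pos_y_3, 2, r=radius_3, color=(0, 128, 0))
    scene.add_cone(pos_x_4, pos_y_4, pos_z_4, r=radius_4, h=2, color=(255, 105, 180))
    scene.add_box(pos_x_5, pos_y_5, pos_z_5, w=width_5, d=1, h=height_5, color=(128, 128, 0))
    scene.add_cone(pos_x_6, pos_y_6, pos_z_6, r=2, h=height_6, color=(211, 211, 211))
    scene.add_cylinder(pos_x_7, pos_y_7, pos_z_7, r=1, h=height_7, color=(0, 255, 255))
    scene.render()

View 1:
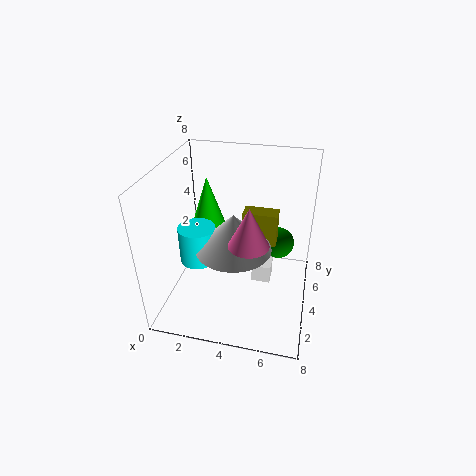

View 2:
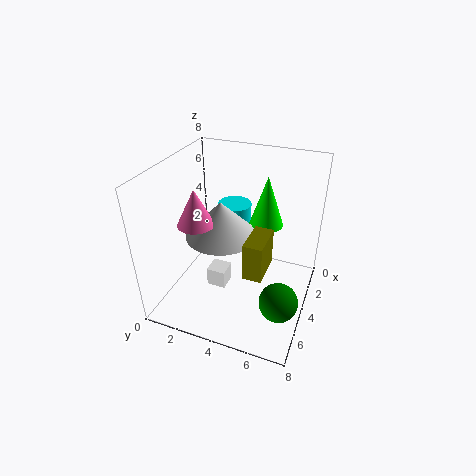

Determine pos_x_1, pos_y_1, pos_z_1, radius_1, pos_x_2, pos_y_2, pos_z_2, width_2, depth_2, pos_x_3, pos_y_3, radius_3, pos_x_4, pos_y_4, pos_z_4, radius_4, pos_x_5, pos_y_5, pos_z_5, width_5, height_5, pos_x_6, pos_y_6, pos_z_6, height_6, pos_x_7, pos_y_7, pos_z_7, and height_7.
pos_x_1 = 2
pos_y_1 = 5
pos_z_1 = 4
radius_1 = 1
pos_x_2 = 5
pos_y_2 = 3
pos_z_2 = 2
width_2 = 1
depth_2 = 1
pos_x_3 = 6
pos_y_3 = 7
radius_3 = 1
pos_x_4 = 5
pos_y_4 = 2
pos_z_4 = 5
radius_4 = 1
pos_x_5 = 4
pos_y_5 = 5
pos_z_5 = 3
width_5 = 2
height_5 = 2
pos_x_6 = 4
pos_y_6 = 3
pos_z_6 = 4
height_6 = 2
pos_x_7 = 2
pos_y_7 = 3
pos_z_7 = 3
height_7 = 2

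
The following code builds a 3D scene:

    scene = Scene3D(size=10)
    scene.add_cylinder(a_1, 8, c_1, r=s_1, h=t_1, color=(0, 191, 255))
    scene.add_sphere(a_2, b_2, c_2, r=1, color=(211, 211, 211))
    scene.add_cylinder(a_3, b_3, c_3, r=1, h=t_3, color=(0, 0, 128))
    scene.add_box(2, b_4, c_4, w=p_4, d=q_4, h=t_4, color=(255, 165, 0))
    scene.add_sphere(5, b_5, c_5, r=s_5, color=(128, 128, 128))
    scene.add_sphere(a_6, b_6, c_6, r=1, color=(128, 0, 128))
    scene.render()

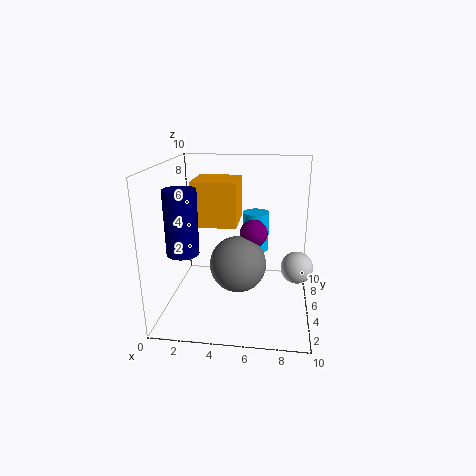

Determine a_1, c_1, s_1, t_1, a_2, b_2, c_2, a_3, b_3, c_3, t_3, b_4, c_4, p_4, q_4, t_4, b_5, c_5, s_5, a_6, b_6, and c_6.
a_1 = 6, c_1 = 3, s_1 = 1, t_1 = 3, a_2 = 9, b_2 = 3, c_2 = 4, a_3 = 2, b_3 = 2, c_3 = 5, t_3 = 4, b_4 = 4, c_4 = 6, p_4 = 3, q_4 = 3, t_4 = 3, b_5 = 5, c_5 = 3, s_5 = 2, a_6 = 6, b_6 = 6, c_6 = 5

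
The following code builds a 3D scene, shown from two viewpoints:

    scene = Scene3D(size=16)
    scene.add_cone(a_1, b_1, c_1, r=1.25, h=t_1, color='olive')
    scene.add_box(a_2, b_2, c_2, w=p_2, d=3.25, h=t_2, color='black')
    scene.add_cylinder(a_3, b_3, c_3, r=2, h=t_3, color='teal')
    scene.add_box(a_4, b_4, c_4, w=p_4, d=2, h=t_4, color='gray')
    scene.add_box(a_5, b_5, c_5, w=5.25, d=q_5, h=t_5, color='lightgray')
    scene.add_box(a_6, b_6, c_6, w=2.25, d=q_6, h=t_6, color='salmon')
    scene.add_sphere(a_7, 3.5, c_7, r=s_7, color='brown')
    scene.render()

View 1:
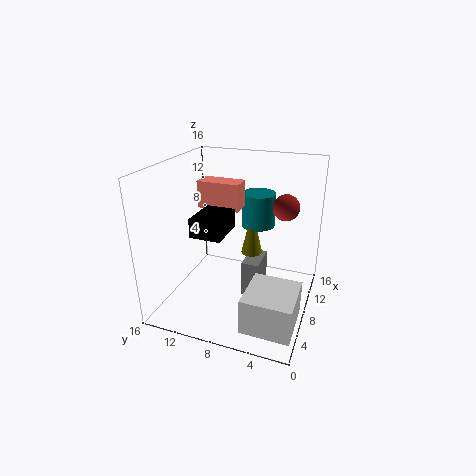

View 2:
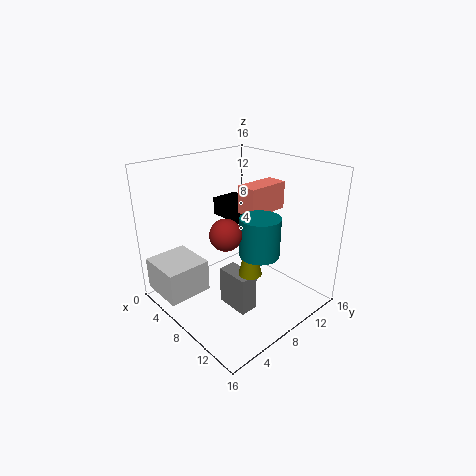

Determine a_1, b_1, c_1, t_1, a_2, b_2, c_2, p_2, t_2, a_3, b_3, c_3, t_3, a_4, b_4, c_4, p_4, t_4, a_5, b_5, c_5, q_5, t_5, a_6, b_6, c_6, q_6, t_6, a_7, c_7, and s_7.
a_1 = 10.75, b_1 = 7.25, c_1 = 5, t_1 = 5.5, a_2 = 3.5, b_2 = 8.25, c_2 = 9.5, p_2 = 4.25, t_2 = 2, a_3 = 12.25, b_3 = 7, c_3 = 8, t_3 = 4, a_4 = 7.75, b_4 = 5.5, c_4 = 0.75, p_4 = 3.75, t_4 = 4.25, a_5 = 0.75, b_5 = 0.25, c_5 = 1.5, q_5 = 5, t_5 = 3.75, a_6 = 8, b_6 = 8, c_6 = 11, q_6 = 4.75, t_6 = 3, a_7 = 11.25, c_7 = 11, s_7 = 1.5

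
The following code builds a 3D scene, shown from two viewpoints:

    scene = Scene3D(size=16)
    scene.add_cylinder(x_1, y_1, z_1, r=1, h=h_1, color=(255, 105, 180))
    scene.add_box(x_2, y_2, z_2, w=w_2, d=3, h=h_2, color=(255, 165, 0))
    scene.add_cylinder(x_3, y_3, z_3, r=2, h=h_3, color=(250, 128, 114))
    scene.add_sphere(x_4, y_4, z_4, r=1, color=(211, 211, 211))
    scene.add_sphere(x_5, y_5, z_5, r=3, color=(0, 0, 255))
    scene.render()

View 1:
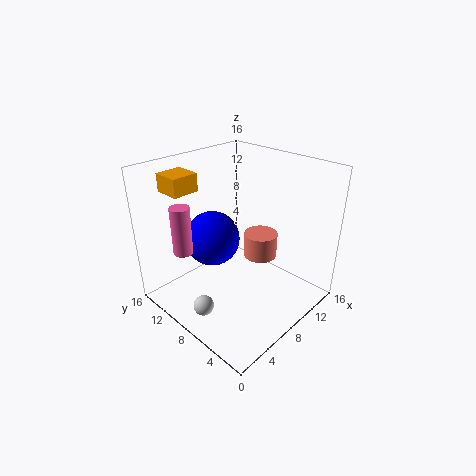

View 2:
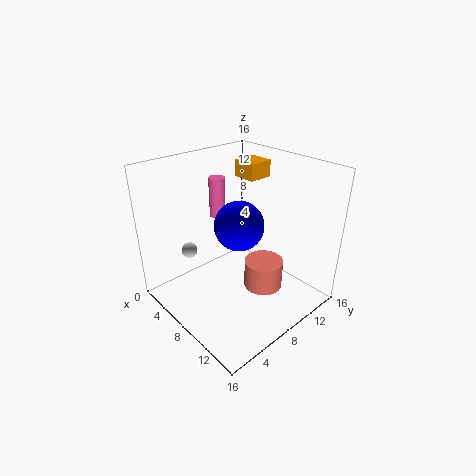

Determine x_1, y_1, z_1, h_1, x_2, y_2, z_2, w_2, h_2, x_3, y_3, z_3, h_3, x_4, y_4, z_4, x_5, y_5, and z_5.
x_1 = 2, y_1 = 10, z_1 = 8, h_1 = 5, x_2 = 3, y_2 = 12, z_2 = 13, w_2 = 3, h_2 = 2, x_3 = 12, y_3 = 8, z_3 = 4, h_3 = 3, x_4 = 1, y_4 = 6, z_4 = 4, x_5 = 6, y_5 = 10, z_5 = 8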